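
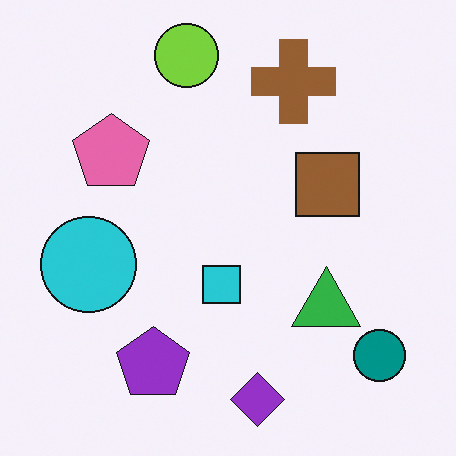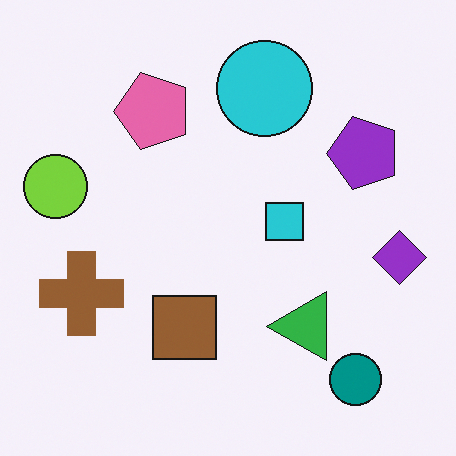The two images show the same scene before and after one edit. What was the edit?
The image was transposed (reflected across the top-left ↔ bottom-right diagonal).

Shapes have swapped their row and column positions — what was in the top-right is now in the bottom-left — a diagonal reflection.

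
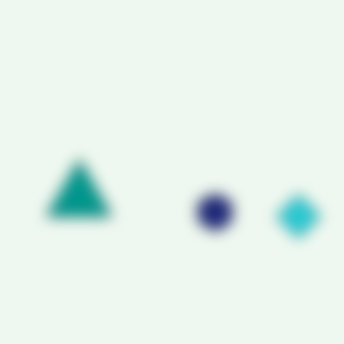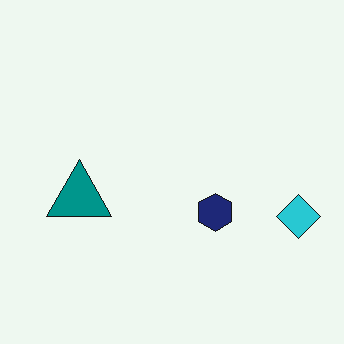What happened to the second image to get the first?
The transformation is: heavily blurred.

Shape edges and outlines are uniformly softened across the whole image.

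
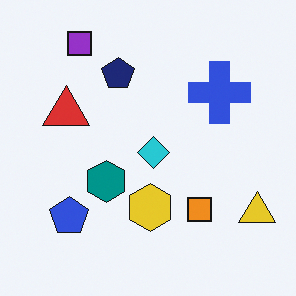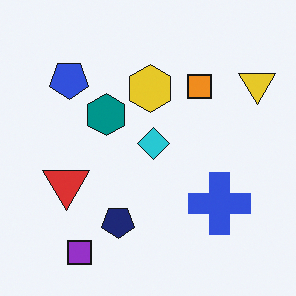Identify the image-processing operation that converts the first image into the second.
The second image is the first flipped vertically (top ↔ bottom).

The purple square is in the top-left of the first image and the bottom-left of the second — shapes on opposite sides of the horizontal midline have swapped in a mirror flip.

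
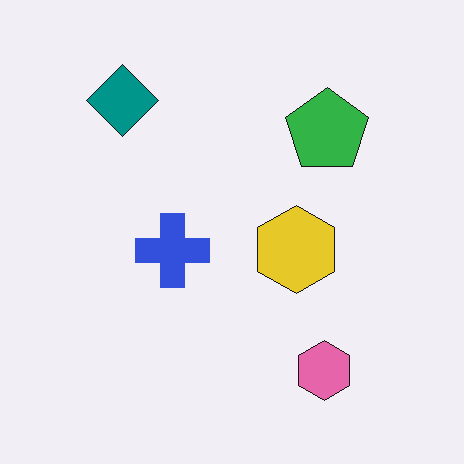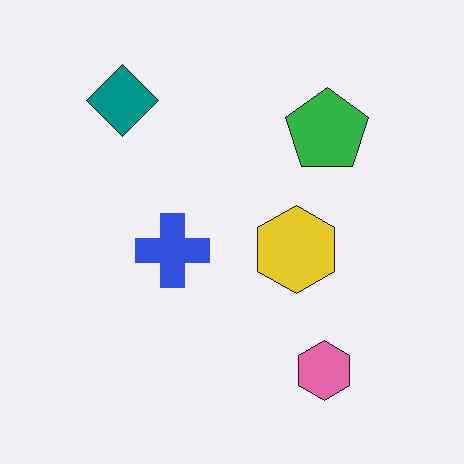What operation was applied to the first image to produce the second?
Given moderate JPEG compression.

Blocky 8×8 compression artifacts appear around shape edges and the flat background shows ringing — characteristic JPEG degradation.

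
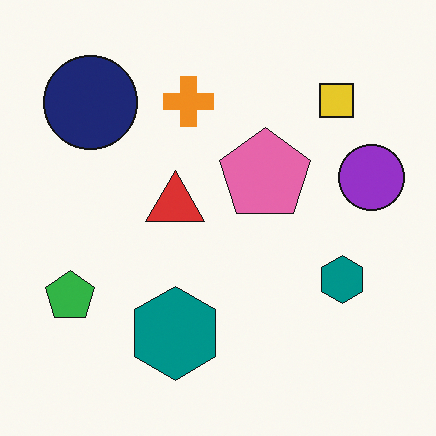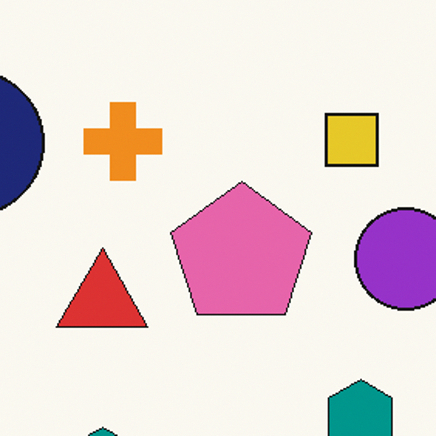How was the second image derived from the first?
This is the original image cropped slightly and scaled back up.

The visible shapes are larger and the field of view is narrower; shapes near the original edges may be partly or wholly outside the frame — a crop-and-rescale.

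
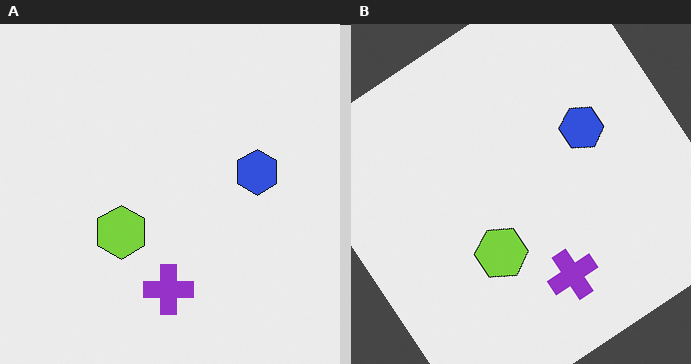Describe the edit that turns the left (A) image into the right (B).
The right (B) image is the left (A) rotated counter-clockwise by a large amount — several tens of degrees.

Every shape is tilted by the same angle and the image corners show triangular fill wedges — a whole-image rotation by a non-right angle.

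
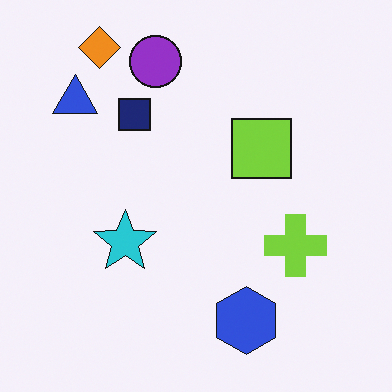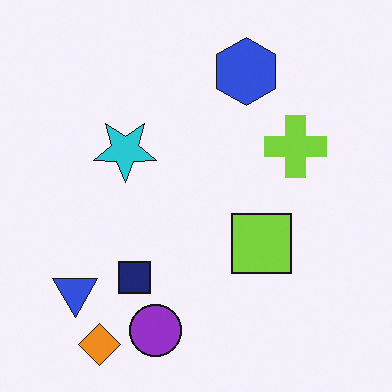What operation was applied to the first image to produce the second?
This is the original image flipped vertically (top ↔ bottom).

The orange diamond is in the top-left of the first image and the bottom-left of the second — shapes on opposite sides of the horizontal midline have swapped in a mirror flip.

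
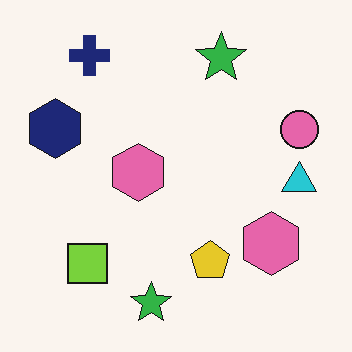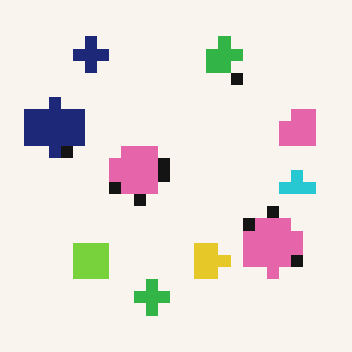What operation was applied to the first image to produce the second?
Heavily pixelated into large blocks.

Shapes are reduced to large square blocks; fine edges and outlines are lost — a downscale-then-upscale (mosaic) effect.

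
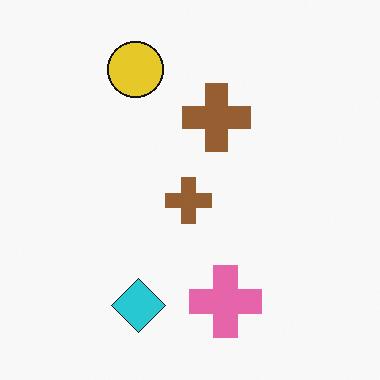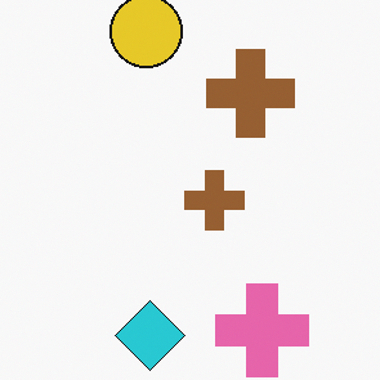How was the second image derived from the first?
The image was cropped to a modestly smaller region and rescaled.

The visible shapes are larger and the field of view is narrower; shapes near the original edges may be partly or wholly outside the frame — a crop-and-rescale.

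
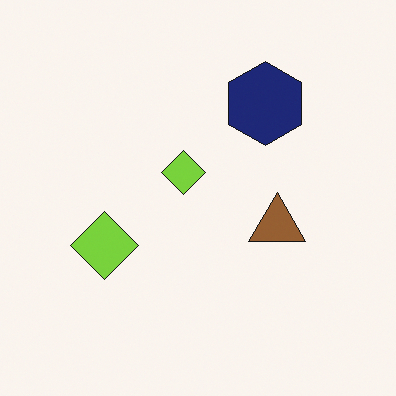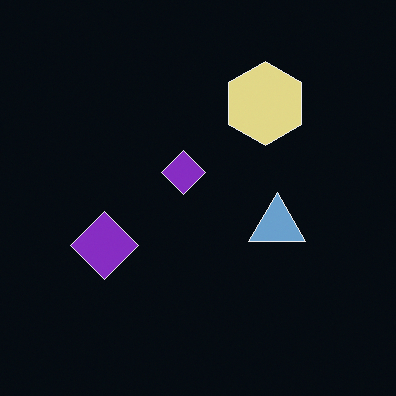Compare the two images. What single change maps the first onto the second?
This is the original image color-inverted (negative).

The light background has become dark and every shape's color is its complement — a photographic negative.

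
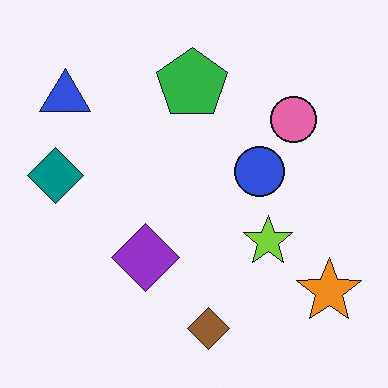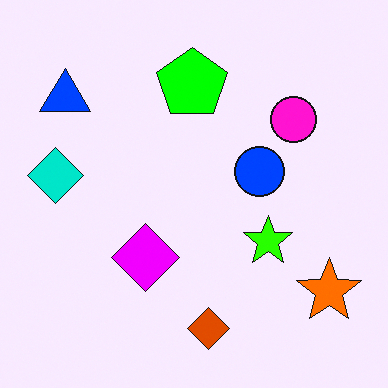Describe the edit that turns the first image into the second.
This is the original image heavily oversaturated.

All colors are more vivid — a global saturation change.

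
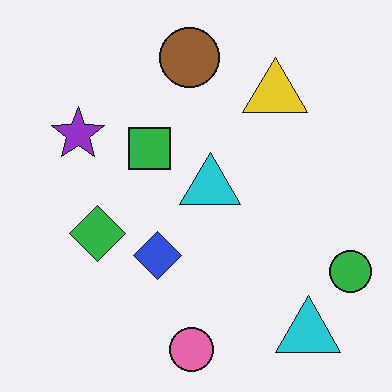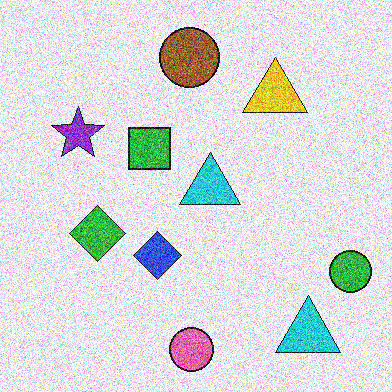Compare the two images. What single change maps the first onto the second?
It was degraded with a thick layer of grain.

Random speckle covers the whole image, including the flat background.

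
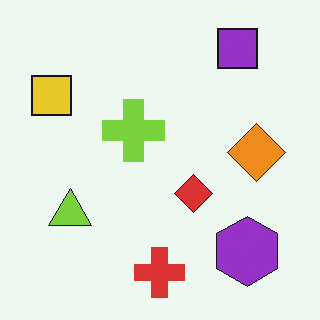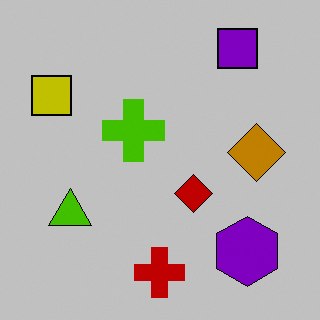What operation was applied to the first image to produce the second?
This is the original image aggressively posterized.

Each flat color has snapped to a coarser quantized level — most visibly, the near-white background has dropped to a flat grey.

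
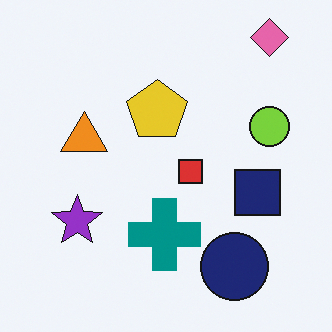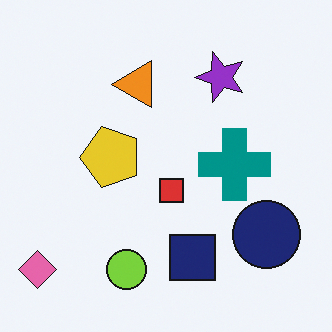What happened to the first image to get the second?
The transformation is: transposed (reflected across the top-left ↔ bottom-right diagonal).

Shapes have swapped their row and column positions — what was in the top-right is now in the bottom-left — a diagonal reflection.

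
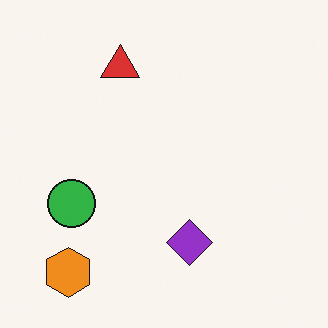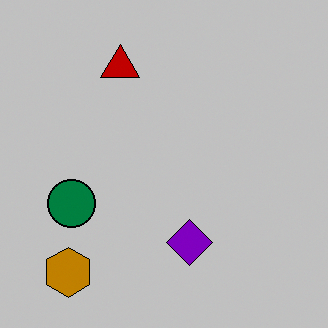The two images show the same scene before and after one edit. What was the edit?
Aggressively posterized.

Each flat color has snapped to a coarser quantized level — most visibly, the near-white background has dropped to a flat grey.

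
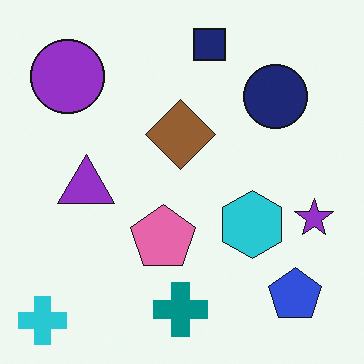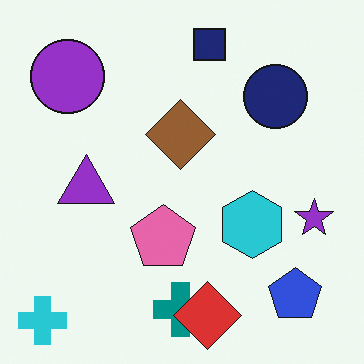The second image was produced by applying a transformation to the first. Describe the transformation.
The transformation is: overlaid with an additional red diamond.

A red diamond appears in the second image that is absent from the first.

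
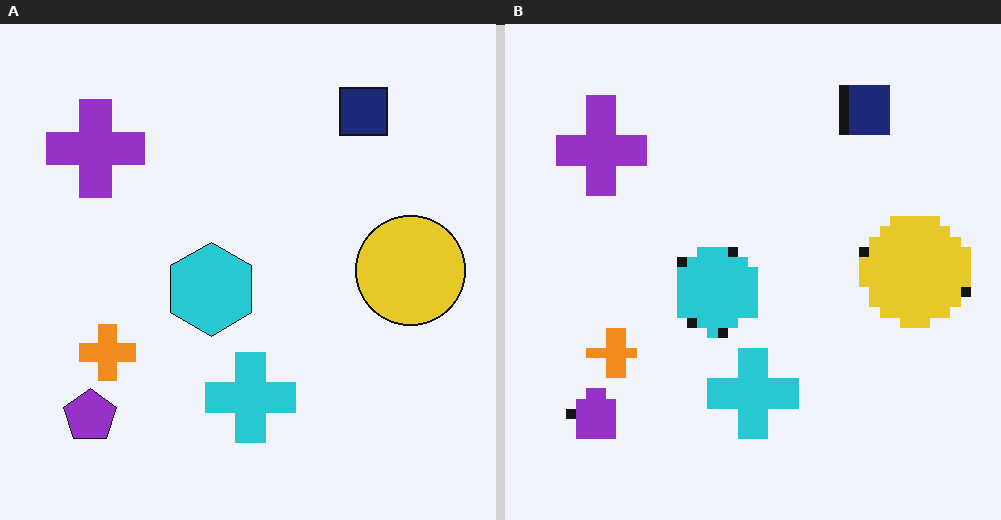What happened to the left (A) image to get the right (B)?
The image was coarsely pixelated.

Shapes are reduced to large square blocks; fine edges and outlines are lost — a downscale-then-upscale (mosaic) effect.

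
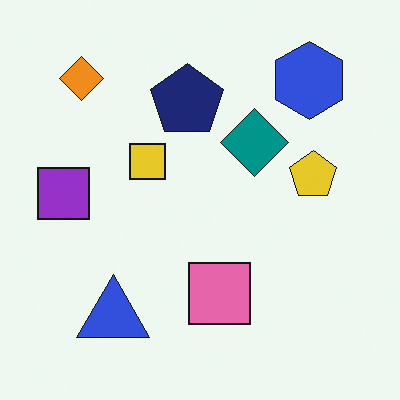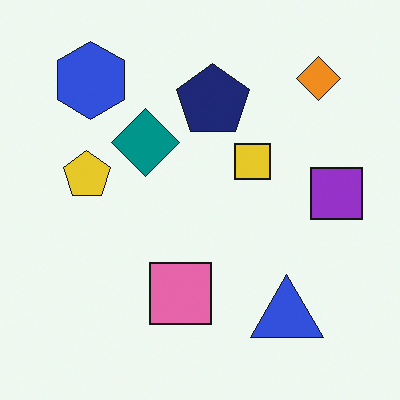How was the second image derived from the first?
The transformation is: flipped horizontally (left ↔ right).

The purple square is in the left of the first image and the right of the second — shapes on opposite sides of the vertical midline have swapped in a mirror flip.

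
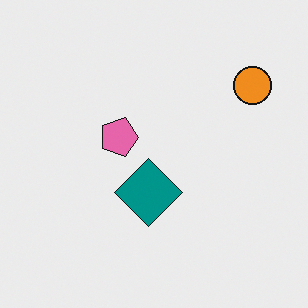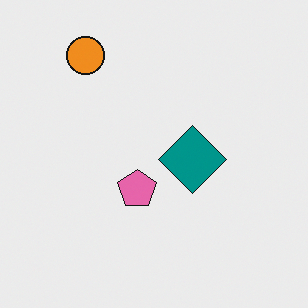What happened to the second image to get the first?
It was rotated 90° clockwise.

The orange circle sits in the top-left of the second image and the top-right of the first — consistent with a whole-image 90° clockwise rotation.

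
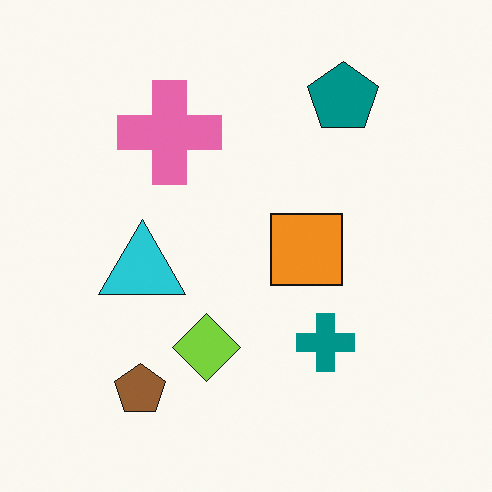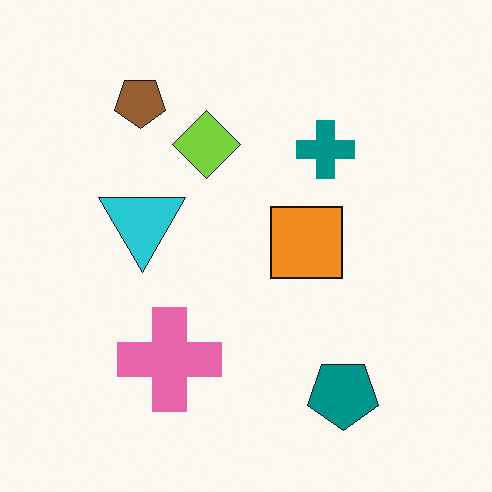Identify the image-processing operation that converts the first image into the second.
It was flipped vertically (top ↔ bottom).

The teal pentagon is in the top-right of the first image and the bottom-right of the second — shapes on opposite sides of the horizontal midline have swapped in a mirror flip.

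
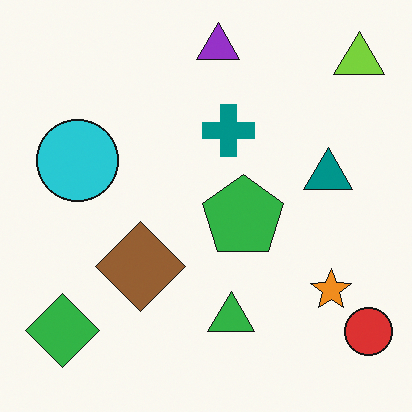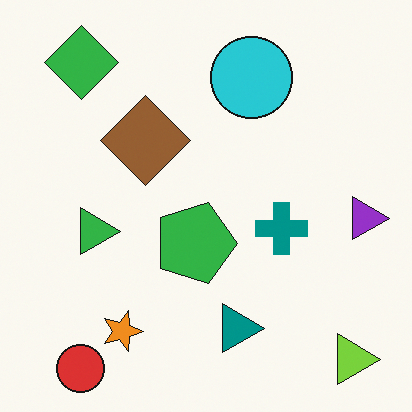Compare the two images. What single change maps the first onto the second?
The second image is the first rotated 90° clockwise.

The lime triangle sits in the top-right of the first image and the bottom-right of the second — consistent with a whole-image 90° clockwise rotation.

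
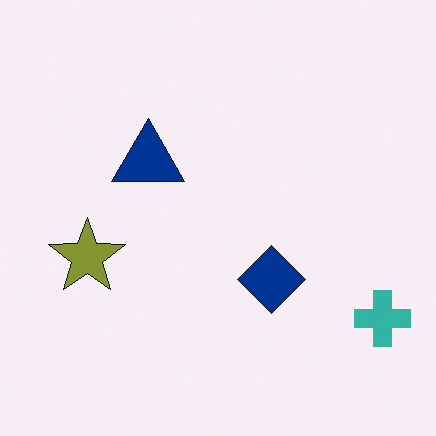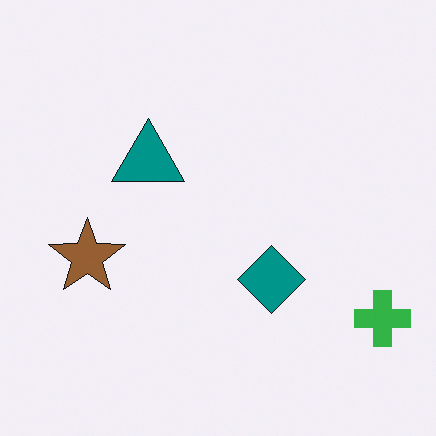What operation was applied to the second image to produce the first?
The transformation is: hue-shifted slightly.

Every shape's color has rotated by the same amount around the hue wheel — a uniform hue shift.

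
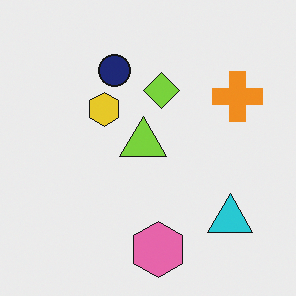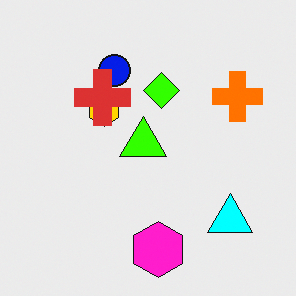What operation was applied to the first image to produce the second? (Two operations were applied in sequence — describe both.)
The image was heavily oversaturated, then overlaid with an additional red cross.

All colors are more vivid — a global saturation change. A red cross appears in the second image that is absent from the first.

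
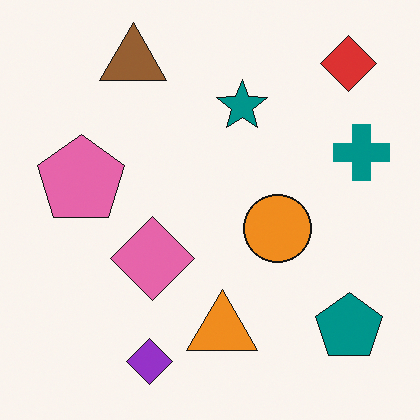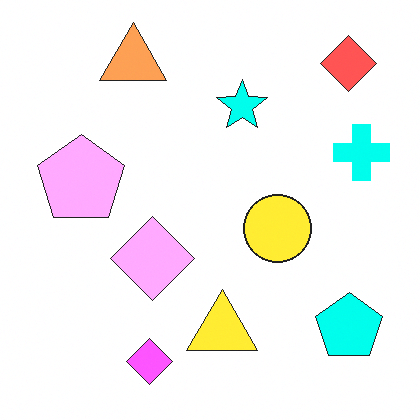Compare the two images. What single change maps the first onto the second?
The image was substantially brightened.

Every pixel — background and shapes alike — is uniformly brightened.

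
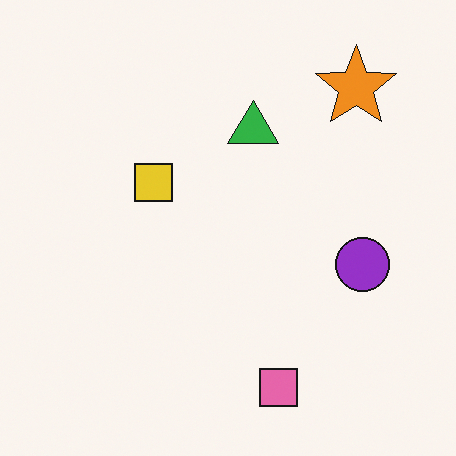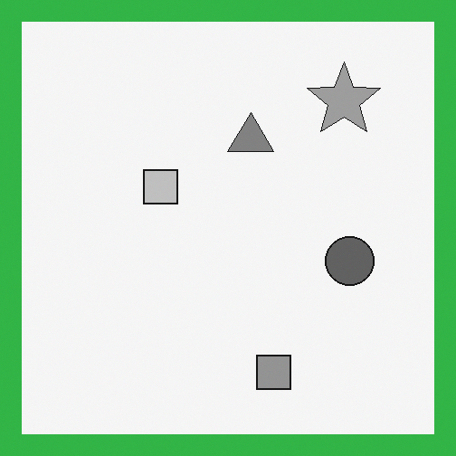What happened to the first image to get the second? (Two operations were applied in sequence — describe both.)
This is the original image converted to grayscale, then framed with a green border.

All color is removed — every shape is now a shade of grey. A solid green frame runs around the edge of the second image, with the content slightly shrunk inside it.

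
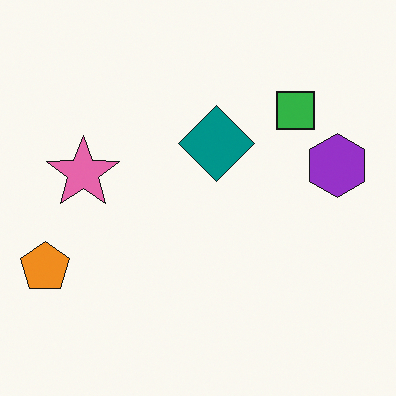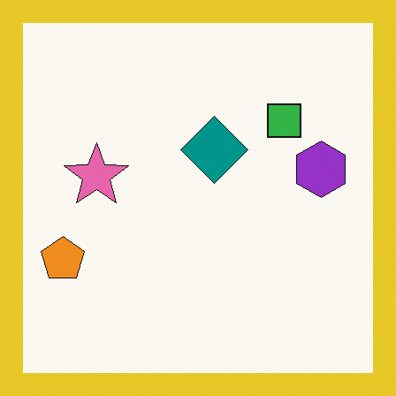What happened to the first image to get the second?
Framed with a yellow border.

A solid yellow frame runs around the edge of the second image, with the content slightly shrunk inside it.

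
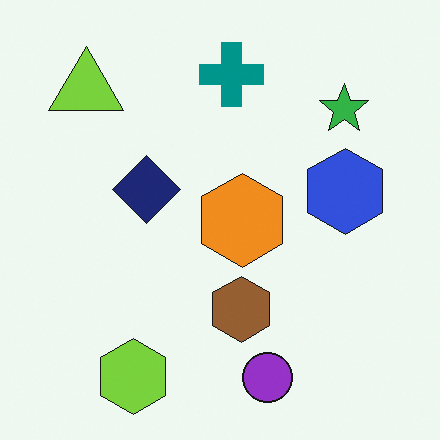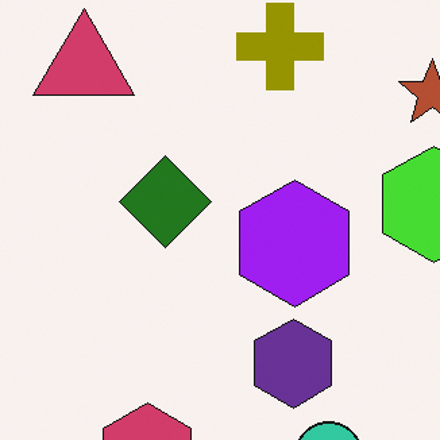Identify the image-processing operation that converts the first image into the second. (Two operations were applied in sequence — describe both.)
The transformation is: hue-shifted through roughly half the color wheel, then cropped to a modestly smaller region and rescaled.

Every shape's color has rotated by the same amount around the hue wheel — a uniform hue shift. The visible shapes are larger and the field of view is narrower; shapes near the original edges may be partly or wholly outside the frame — a crop-and-rescale.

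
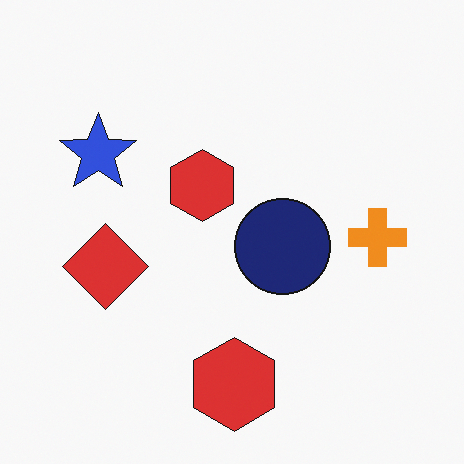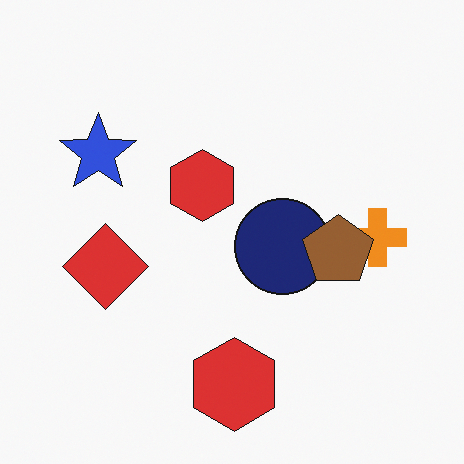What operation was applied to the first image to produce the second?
The image was overlaid with an additional brown pentagon.

A brown pentagon appears in the second image that is absent from the first.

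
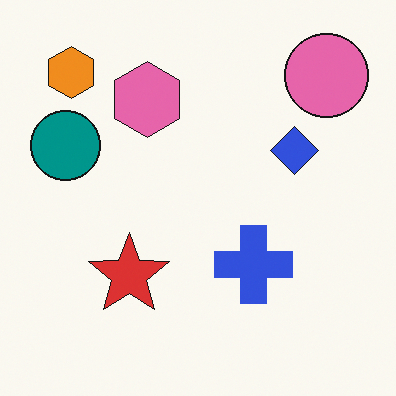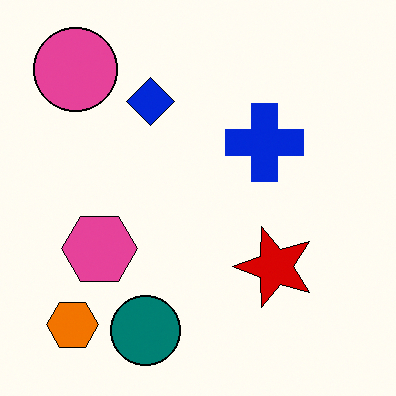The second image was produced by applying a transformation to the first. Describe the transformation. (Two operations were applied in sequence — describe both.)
The image was given slightly increased contrast, then rotated 90° counter-clockwise.

Tones are pushed away from mid-grey across the whole image — a global contrast change. The orange hexagon sits in the top-left of the first image and the bottom-left of the second — consistent with a whole-image 90° counter-clockwise rotation.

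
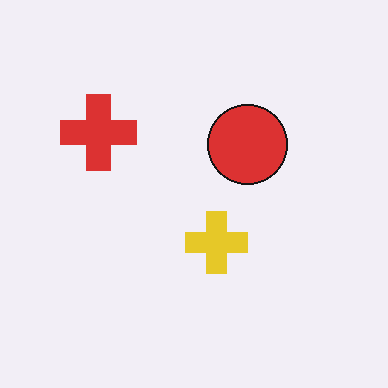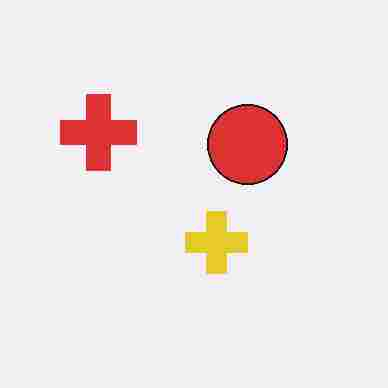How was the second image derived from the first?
The second image is the first heavily JPEG-compressed with obvious blocking artifacts.

Blocky 8×8 compression artifacts appear around shape edges and the flat background shows ringing — characteristic JPEG degradation.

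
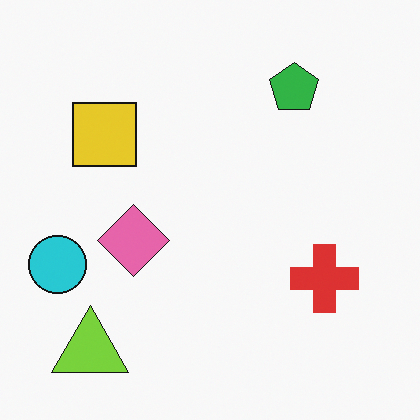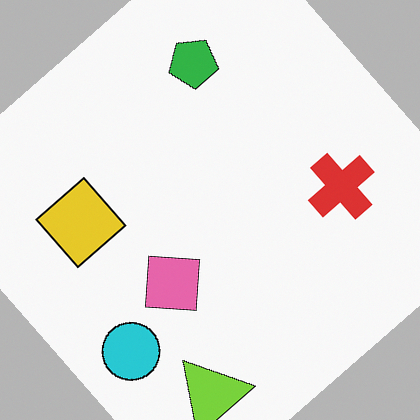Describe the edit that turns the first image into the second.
The second image is the first rotated counter-clockwise by a large amount — several tens of degrees.

Every shape is tilted by the same angle and the image corners show triangular fill wedges — a whole-image rotation by a non-right angle.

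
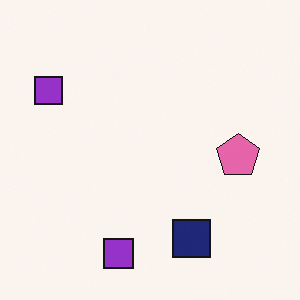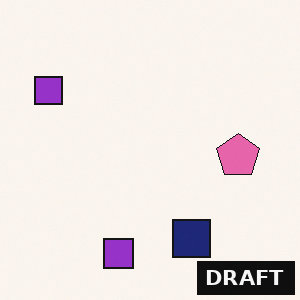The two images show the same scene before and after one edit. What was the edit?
The image was watermarked with the text "DRAFT" in the lower-right corner.

A dark label reading "DRAFT" appears in the lower-right corner.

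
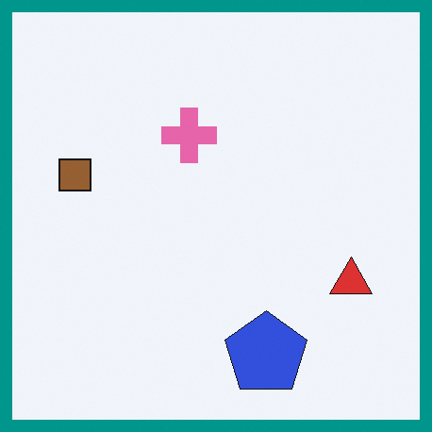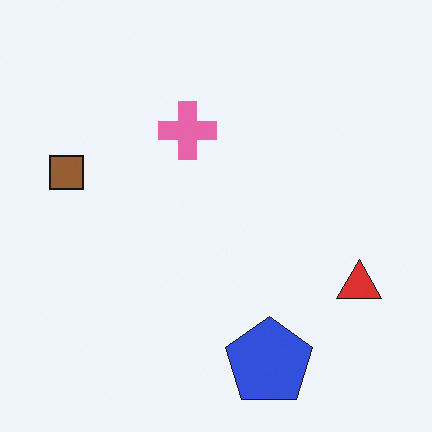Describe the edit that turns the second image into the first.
It was framed with a teal border.

A solid teal frame runs around the edge of the first image, with the content slightly shrunk inside it.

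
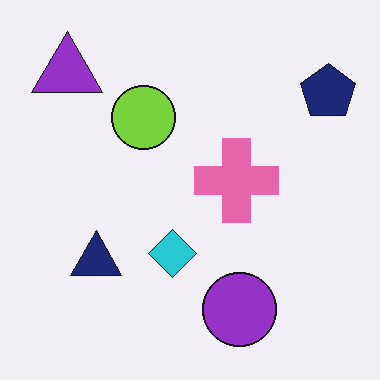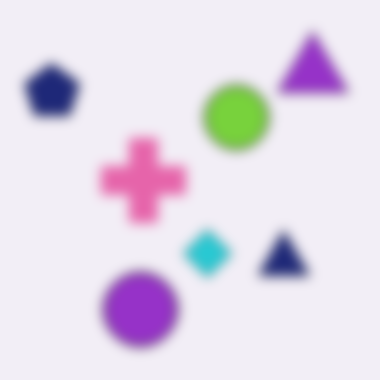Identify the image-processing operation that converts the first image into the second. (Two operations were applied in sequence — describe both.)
The transformation is: flipped horizontally (left ↔ right), then strongly gaussian-blurred.

The navy pentagon is in the top-right of the first image and the top-left of the second — shapes on opposite sides of the vertical midline have swapped in a mirror flip. Shape edges and outlines are uniformly softened across the whole image.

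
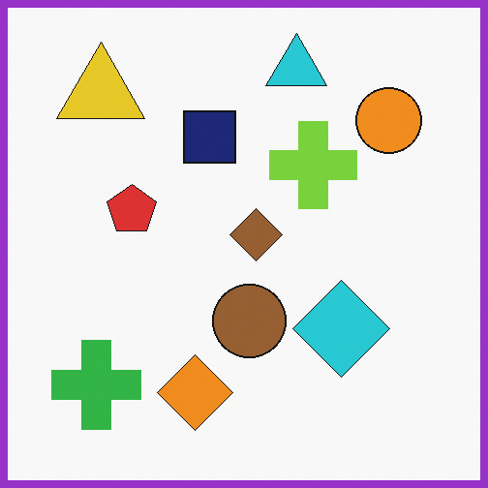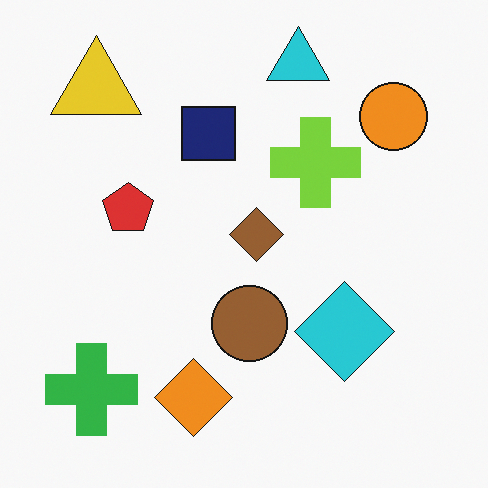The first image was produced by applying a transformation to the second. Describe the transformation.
The transformation is: framed with a purple border.

A solid purple frame runs around the edge of the first image, with the content slightly shrunk inside it.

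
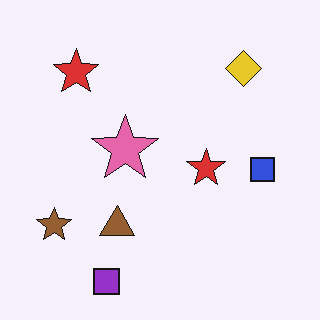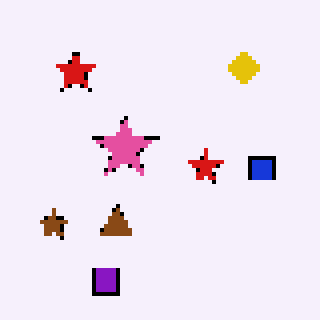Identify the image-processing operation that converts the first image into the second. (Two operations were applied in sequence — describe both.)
Given slightly increased contrast, then lightly pixelated (a mild mosaic effect).

Tones are pushed away from mid-grey across the whole image — a global contrast change. Shapes are reduced to large square blocks; fine edges and outlines are lost — a downscale-then-upscale (mosaic) effect.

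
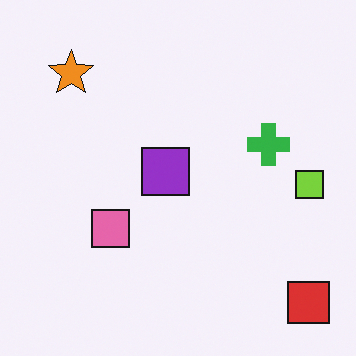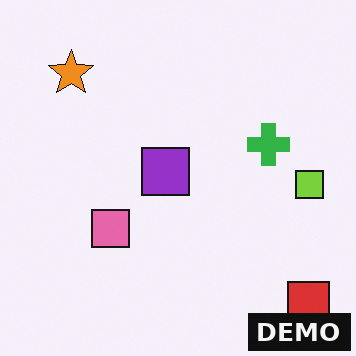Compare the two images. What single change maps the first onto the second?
It was watermarked with the text "DEMO" in the lower-right corner.

A dark label reading "DEMO" appears in the lower-right corner.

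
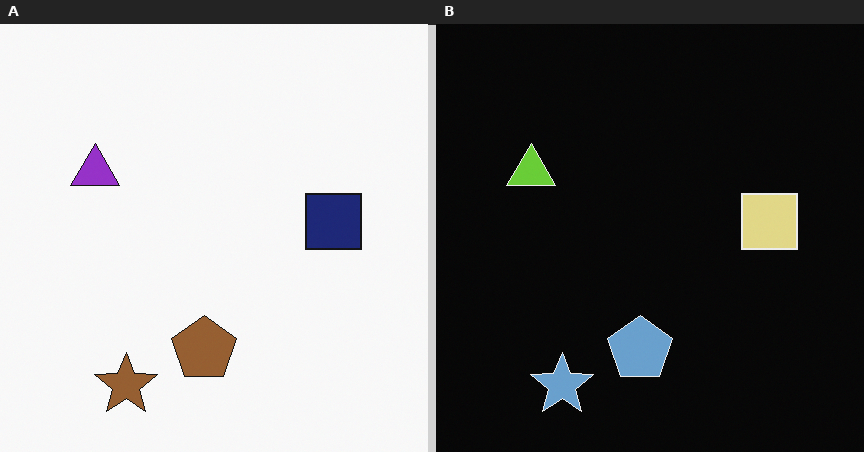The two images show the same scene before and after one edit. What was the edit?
It was color-inverted (negative).

The light background has become dark and every shape's color is its complement — a photographic negative.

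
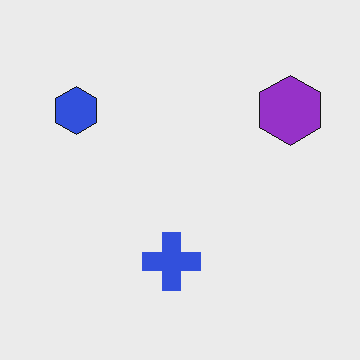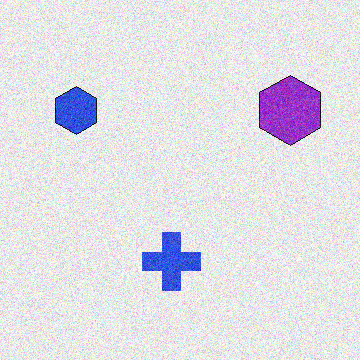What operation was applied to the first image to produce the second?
It was degraded with moderate additive noise.

Random speckle covers the whole image, including the flat background.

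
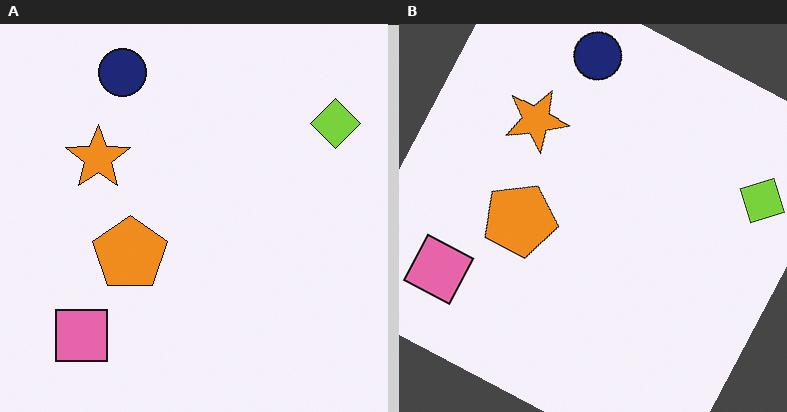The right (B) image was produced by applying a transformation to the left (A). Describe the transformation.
The transformation is: rotated clockwise by a clearly visible amount.

Every shape is tilted by the same angle and the image corners show triangular fill wedges — a whole-image rotation by a non-right angle.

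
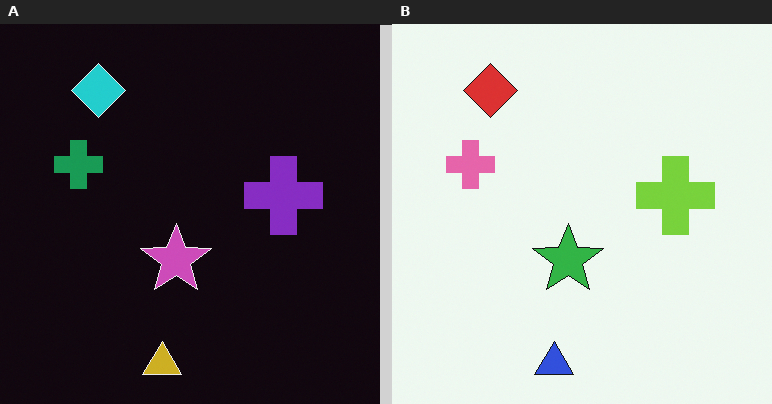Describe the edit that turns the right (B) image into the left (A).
Color-inverted (negative).

The light background has become dark and every shape's color is its complement — a photographic negative.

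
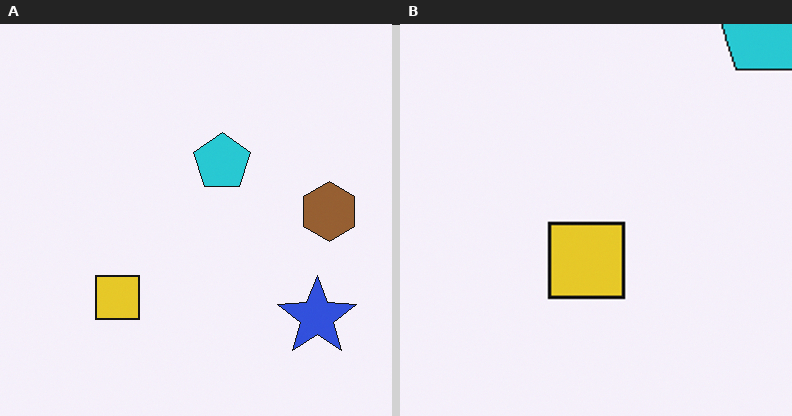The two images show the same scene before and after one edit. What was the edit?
This is the original image cropped tightly and scaled back up.

The visible shapes are larger and the field of view is narrower; shapes near the original edges may be partly or wholly outside the frame — a crop-and-rescale.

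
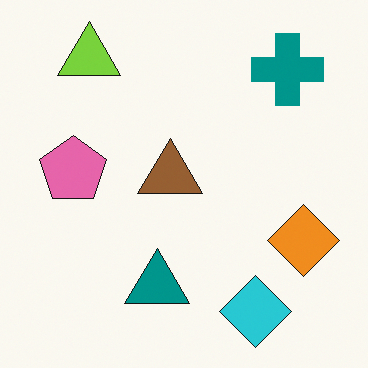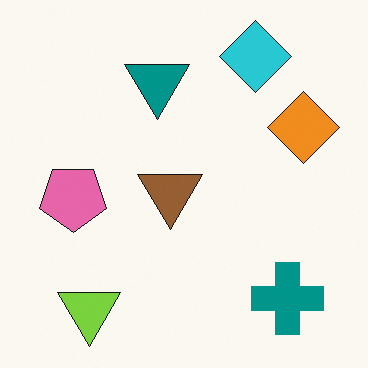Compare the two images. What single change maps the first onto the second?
It was flipped vertically (top ↔ bottom).

The cyan diamond is in the bottom-right of the first image and the top-right of the second — shapes on opposite sides of the horizontal midline have swapped in a mirror flip.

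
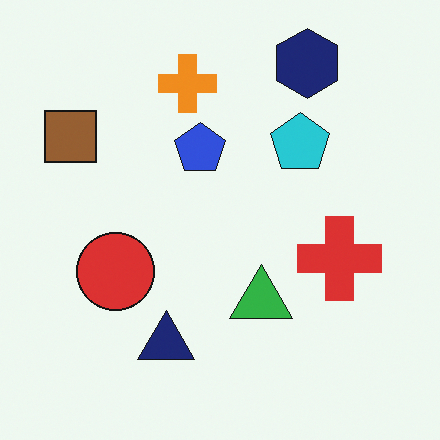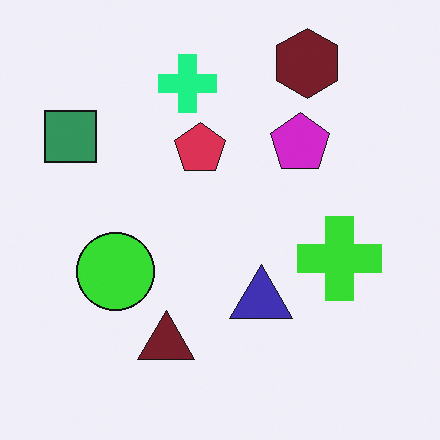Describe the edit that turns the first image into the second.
It was hue-shifted noticeably.

Every shape's color has rotated by the same amount around the hue wheel — a uniform hue shift.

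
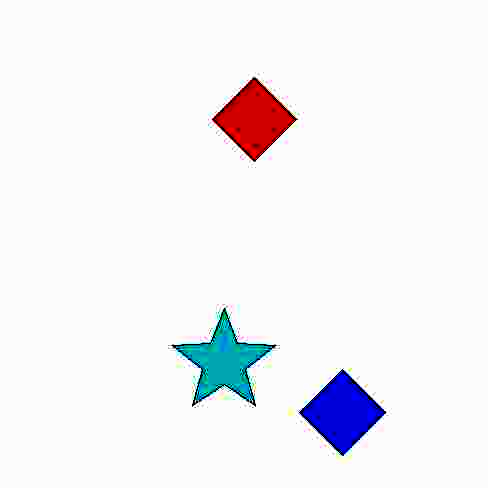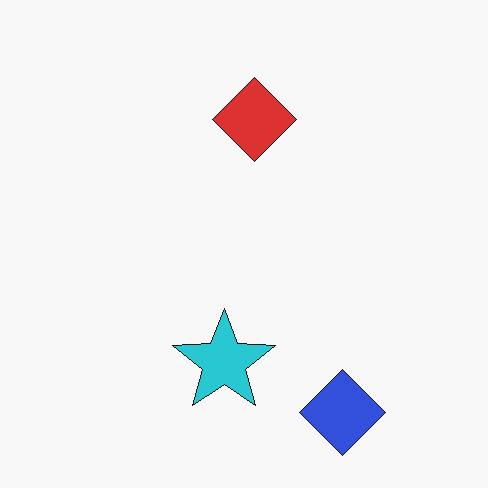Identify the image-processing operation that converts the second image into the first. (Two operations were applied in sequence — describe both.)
The transformation is: heavily JPEG-compressed with obvious blocking artifacts, then given much higher contrast.

Blocky 8×8 compression artifacts appear around shape edges and the flat background shows ringing — characteristic JPEG degradation. Tones are pushed away from mid-grey across the whole image — a global contrast change.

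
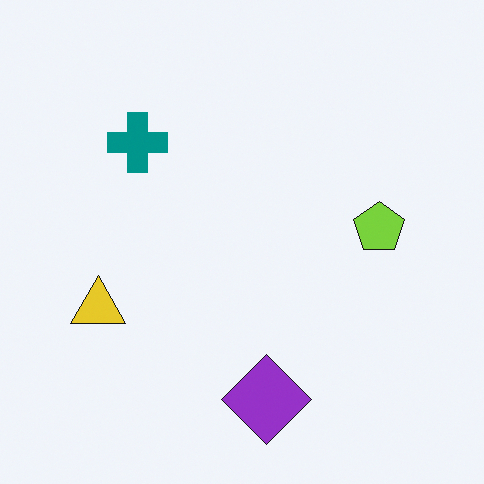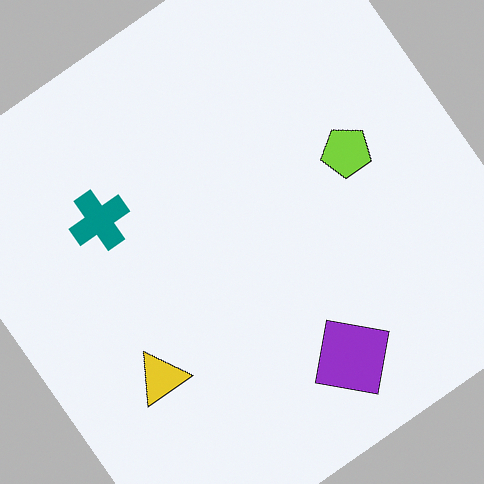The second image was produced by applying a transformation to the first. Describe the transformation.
The image was rotated counter-clockwise by a large amount — several tens of degrees.

Every shape is tilted by the same angle and the image corners show triangular fill wedges — a whole-image rotation by a non-right angle.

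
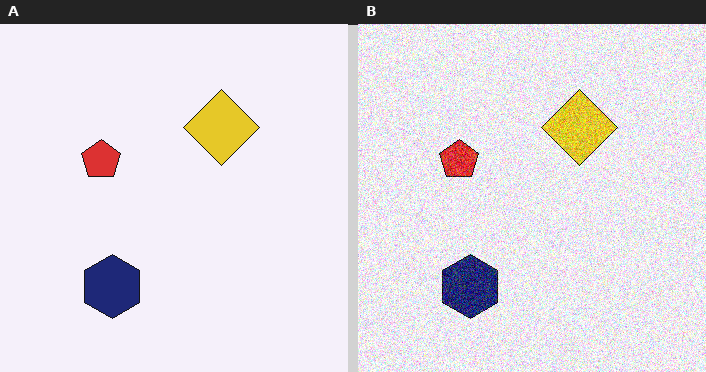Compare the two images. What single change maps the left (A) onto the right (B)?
It was degraded with a thick layer of grain.

Random speckle covers the whole image, including the flat background.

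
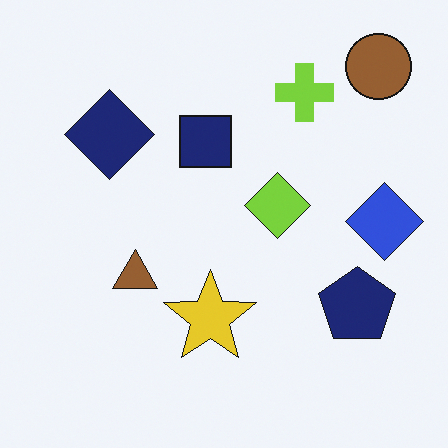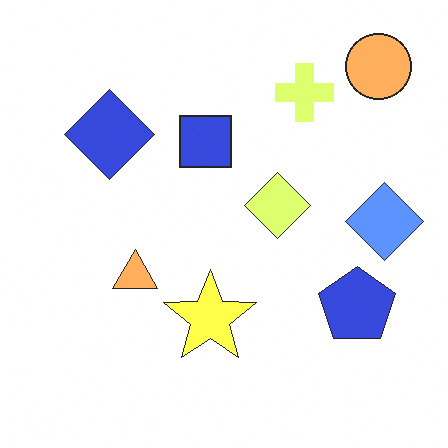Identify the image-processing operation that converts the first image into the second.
It was substantially brightened.

Every pixel — background and shapes alike — is uniformly brightened.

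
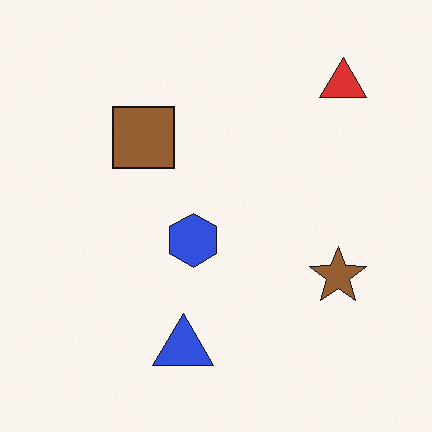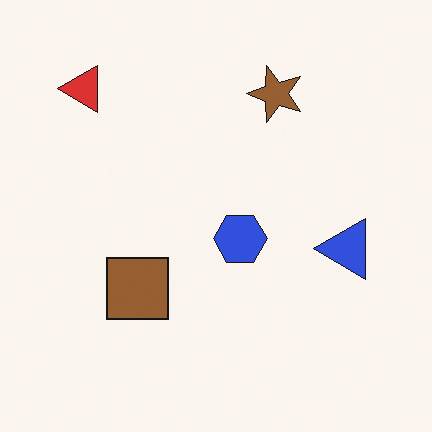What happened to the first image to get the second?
This is the original image rotated 90° counter-clockwise.

The red triangle sits in the top-right of the first image and the top-left of the second — consistent with a whole-image 90° counter-clockwise rotation.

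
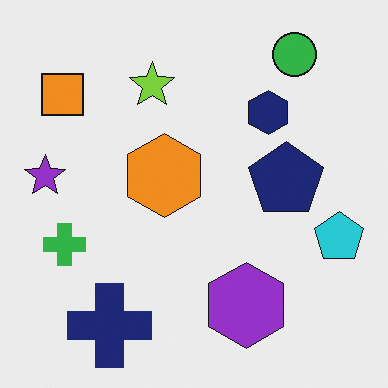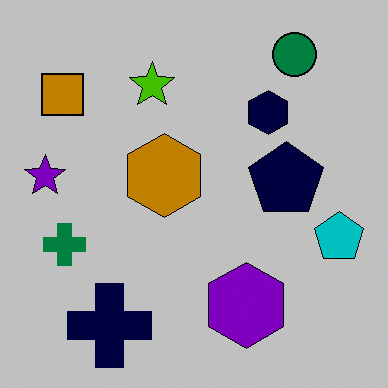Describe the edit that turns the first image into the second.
It was aggressively posterized.

Each flat color has snapped to a coarser quantized level — most visibly, the near-white background has dropped to a flat grey.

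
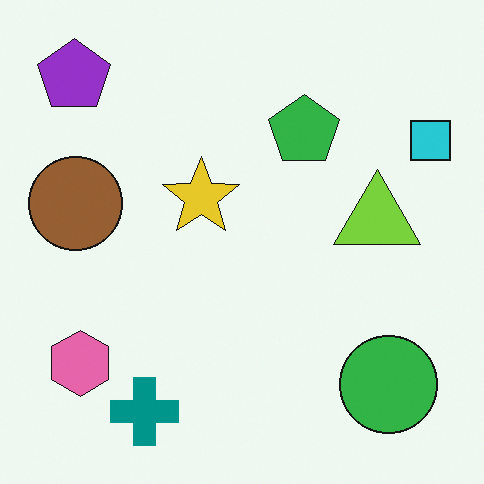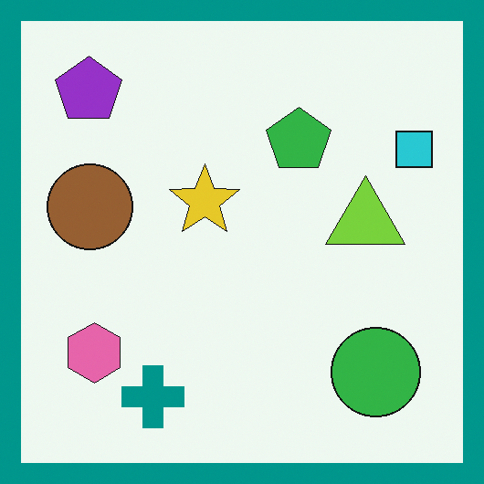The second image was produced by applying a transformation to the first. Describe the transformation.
The transformation is: framed with a teal border.

A solid teal frame runs around the edge of the second image, with the content slightly shrunk inside it.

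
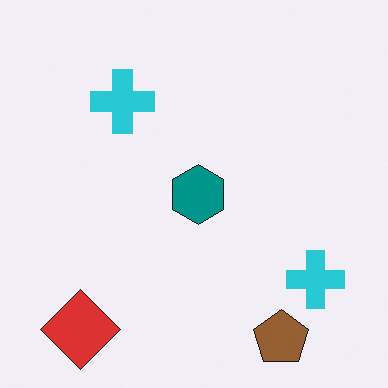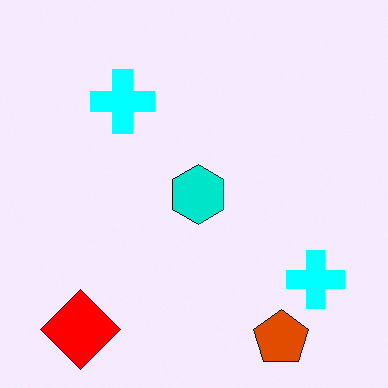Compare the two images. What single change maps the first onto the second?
The image was made much more vivid (saturation change).

All colors are more vivid — a global saturation change.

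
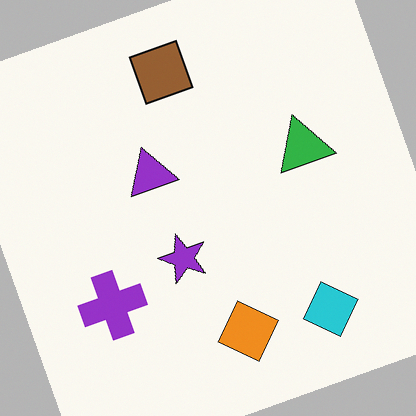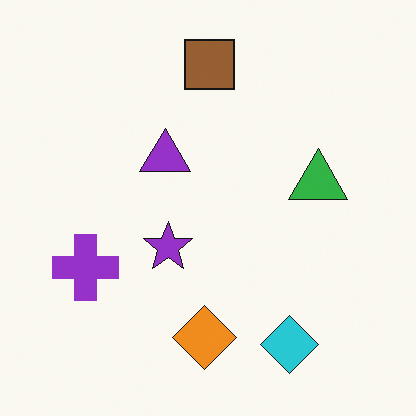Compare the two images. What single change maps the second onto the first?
This is the original image rotated counter-clockwise by a clearly visible amount.

Every shape is tilted by the same angle and the image corners show triangular fill wedges — a whole-image rotation by a non-right angle.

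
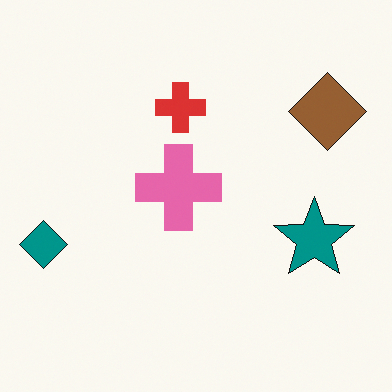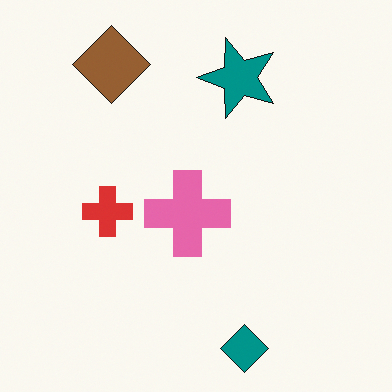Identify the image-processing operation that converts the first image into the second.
The transformation is: rotated 90° counter-clockwise.

The teal diamond sits in the left of the first image and the bottom of the second — consistent with a whole-image 90° counter-clockwise rotation.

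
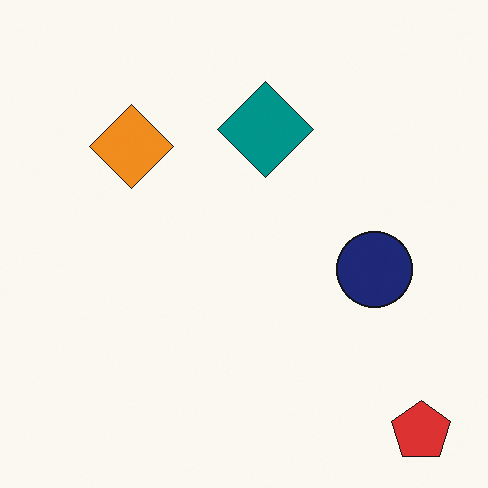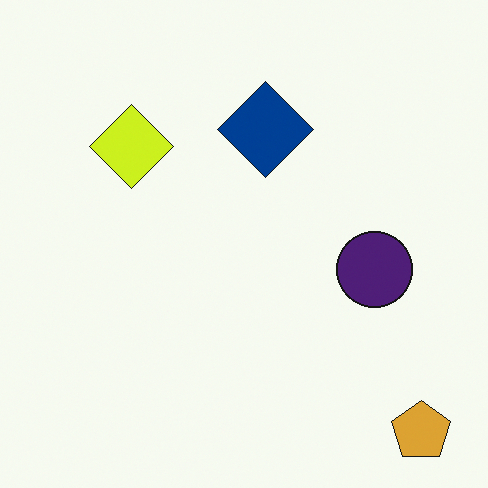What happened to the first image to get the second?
The image was hue-shifted slightly.

Every shape's color has rotated by the same amount around the hue wheel — a uniform hue shift.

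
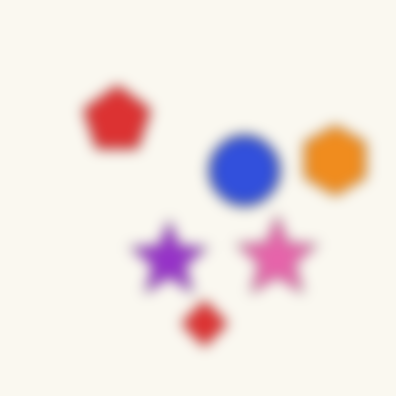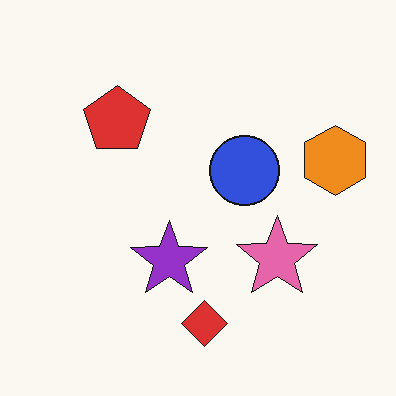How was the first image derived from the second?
The transformation is: heavily blurred.

Shape edges and outlines are uniformly softened across the whole image.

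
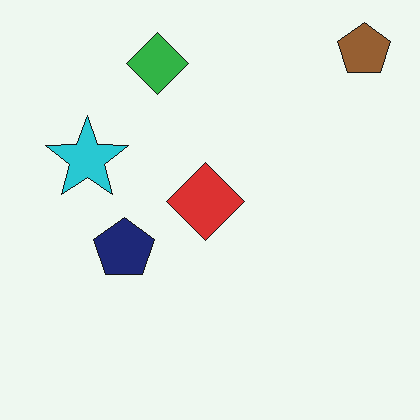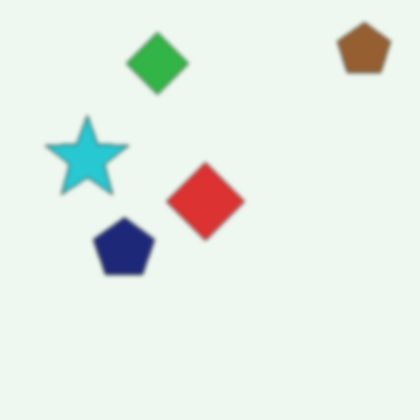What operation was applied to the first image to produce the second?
The image was given a subtle gaussian blur.

Shape edges and outlines are uniformly softened across the whole image.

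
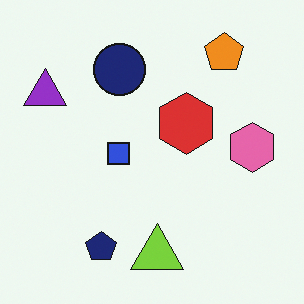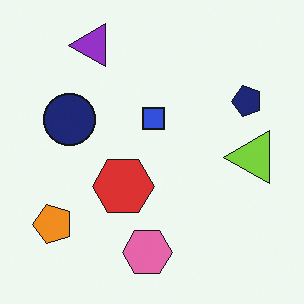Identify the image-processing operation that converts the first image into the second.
This is the original image transposed (reflected across the top-left ↔ bottom-right diagonal).

Shapes have swapped their row and column positions — what was in the top-right is now in the bottom-left — a diagonal reflection.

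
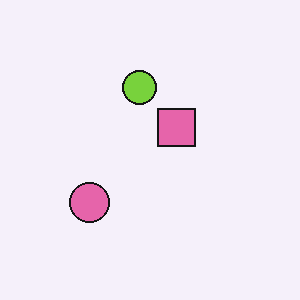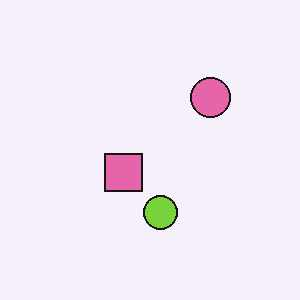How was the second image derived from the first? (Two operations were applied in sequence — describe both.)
The second image is the first rotated 180°, then given moderate JPEG compression.

The pink circle sits in the bottom-left of the first image and the top-right of the second — consistent with a whole-image 180° rotation. Blocky 8×8 compression artifacts appear around shape edges and the flat background shows ringing — characteristic JPEG degradation.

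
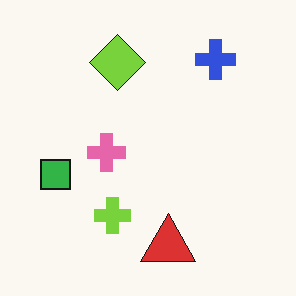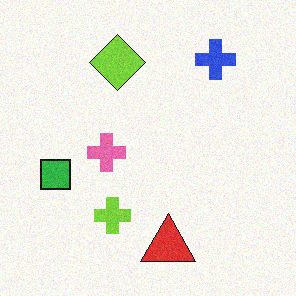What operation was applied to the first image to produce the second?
The transformation is: degraded with subtle gaussian noise.

Random speckle covers the whole image, including the flat background.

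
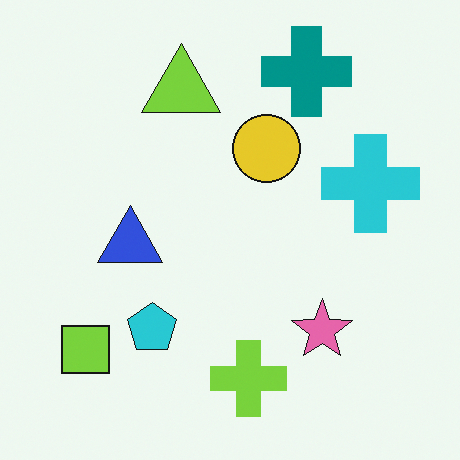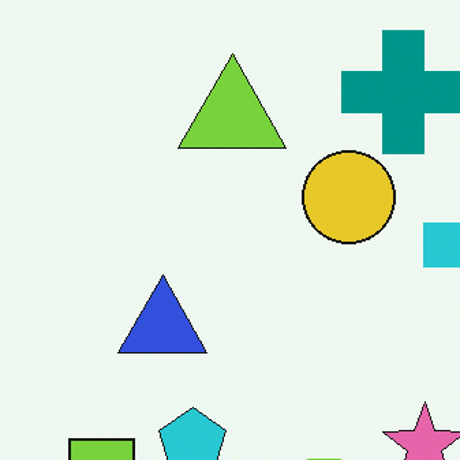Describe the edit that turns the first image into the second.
The second image is the first cropped to a modestly smaller region and rescaled.

The visible shapes are larger and the field of view is narrower; shapes near the original edges may be partly or wholly outside the frame — a crop-and-rescale.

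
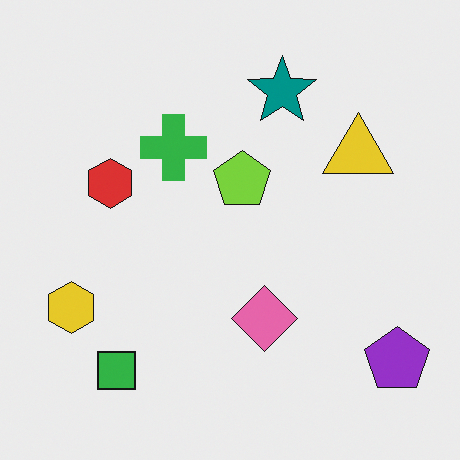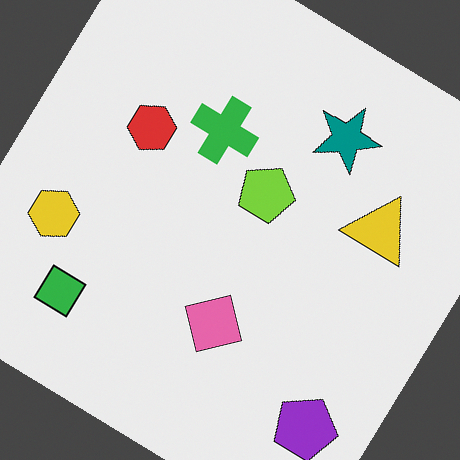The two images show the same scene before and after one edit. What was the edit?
The second image is the first rotated clockwise by a large amount — several tens of degrees.

Every shape is tilted by the same angle and the image corners show triangular fill wedges — a whole-image rotation by a non-right angle.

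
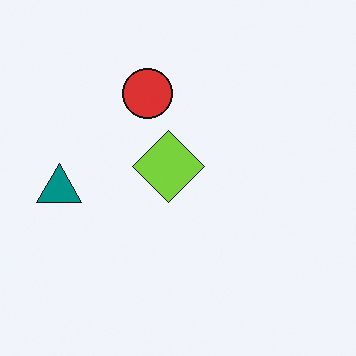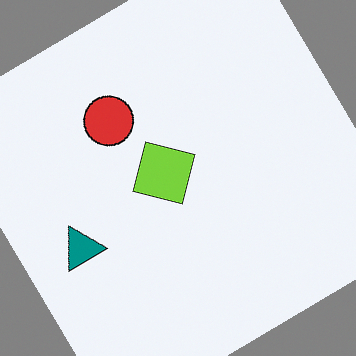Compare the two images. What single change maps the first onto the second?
It was rotated counter-clockwise by a large amount — several tens of degrees.

Every shape is tilted by the same angle and the image corners show triangular fill wedges — a whole-image rotation by a non-right angle.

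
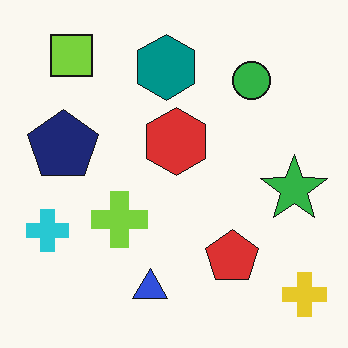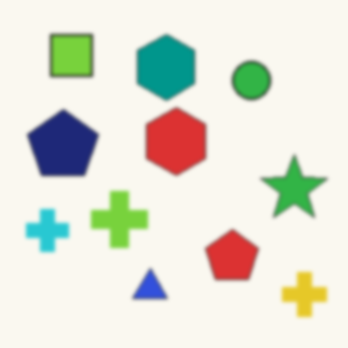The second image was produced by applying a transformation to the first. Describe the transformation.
This is the original image slightly softened.

Shape edges and outlines are uniformly softened across the whole image.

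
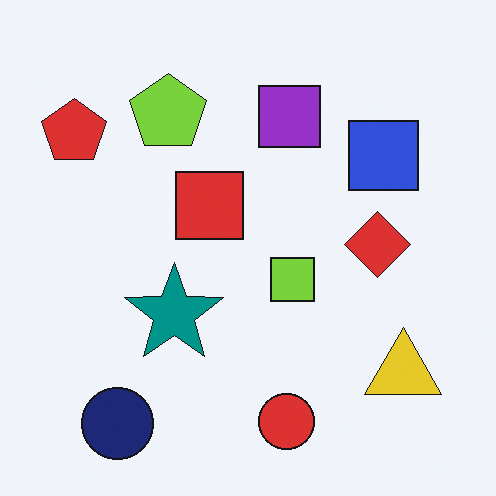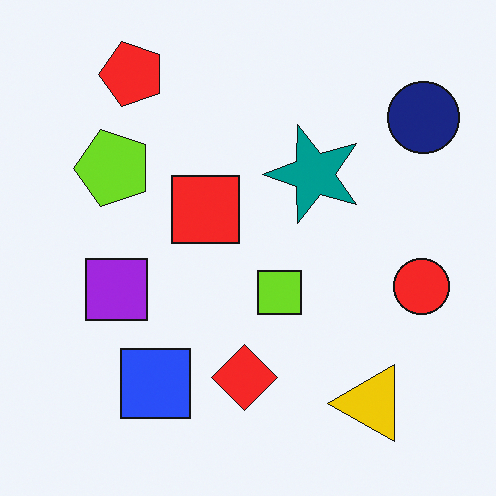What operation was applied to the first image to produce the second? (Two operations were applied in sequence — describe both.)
This is the original image transposed (reflected across the top-left ↔ bottom-right diagonal), then slightly oversaturated.

Shapes have swapped their row and column positions — what was in the top-right is now in the bottom-left — a diagonal reflection. All colors are more vivid — a global saturation change.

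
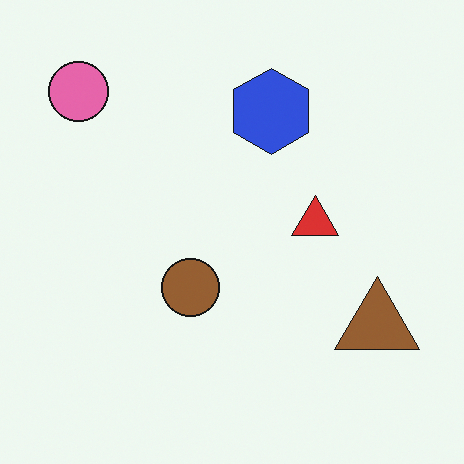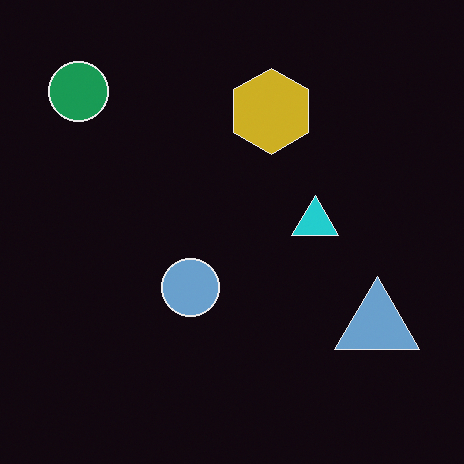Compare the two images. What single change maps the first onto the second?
It was color-inverted (negative).

The light background has become dark and every shape's color is its complement — a photographic negative.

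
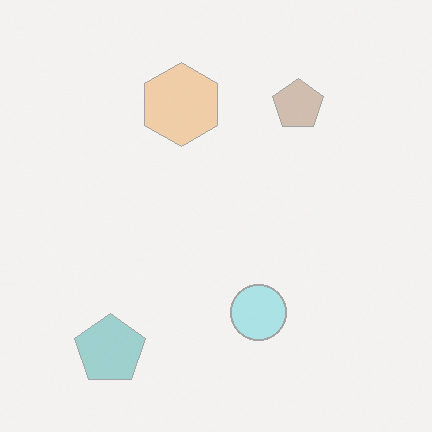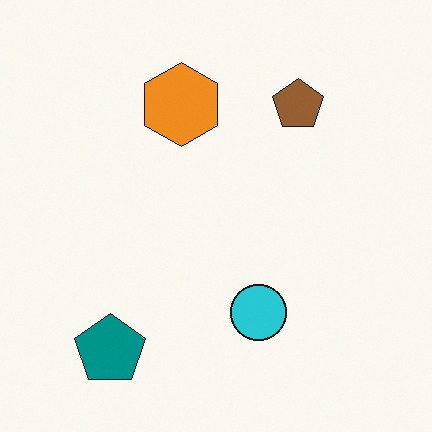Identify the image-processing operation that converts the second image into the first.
The transformation is: given much lower contrast.

Tones are pushed toward mid-grey across the whole image — a global contrast change.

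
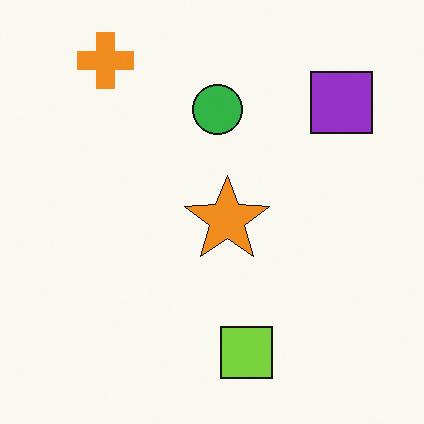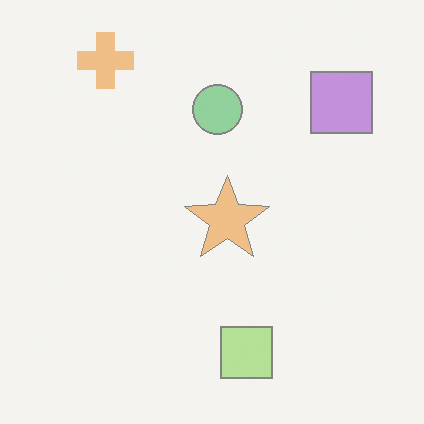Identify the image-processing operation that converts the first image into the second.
The second image is the first given much lower contrast.

Tones are pushed toward mid-grey across the whole image — a global contrast change.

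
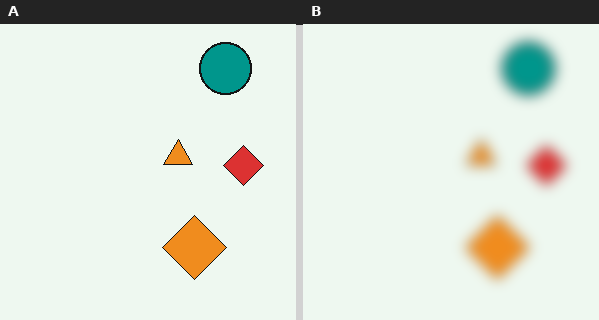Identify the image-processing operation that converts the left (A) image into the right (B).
The right (B) image is the left (A) strongly gaussian-blurred.

Shape edges and outlines are uniformly softened across the whole image.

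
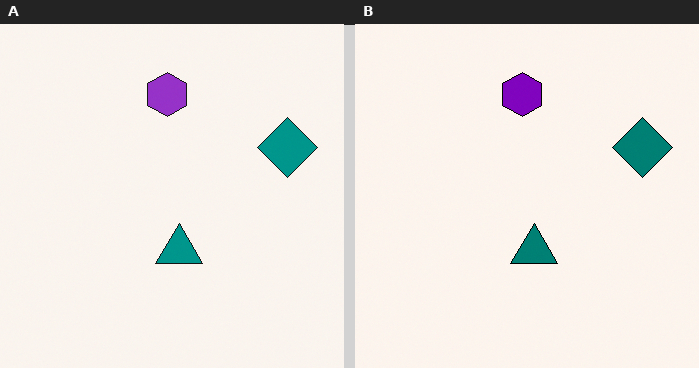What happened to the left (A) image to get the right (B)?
The right (B) image is the left (A) given slightly increased contrast.

Tones are pushed away from mid-grey across the whole image — a global contrast change.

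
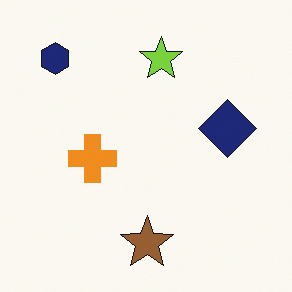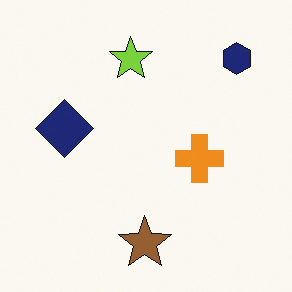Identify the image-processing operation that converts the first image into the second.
It was flipped horizontally (left ↔ right).

The navy hexagon is in the top-left of the first image and the top-right of the second — shapes on opposite sides of the vertical midline have swapped in a mirror flip.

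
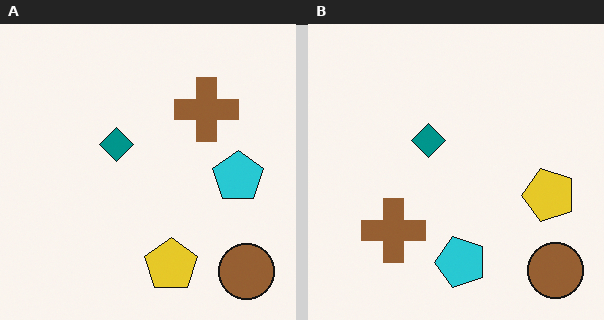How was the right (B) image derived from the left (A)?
Transposed (reflected across the top-left ↔ bottom-right diagonal).

Shapes have swapped their row and column positions — what was in the top-right is now in the bottom-left — a diagonal reflection.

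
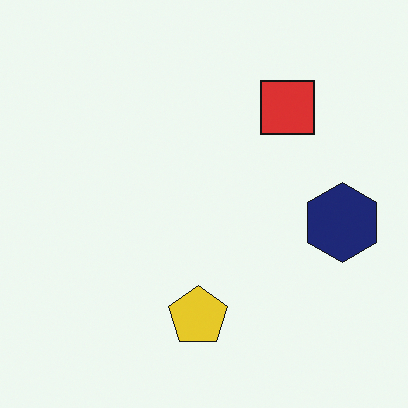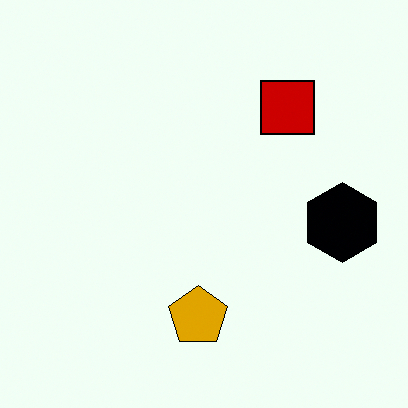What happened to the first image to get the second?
It was given much higher contrast.

Tones are pushed away from mid-grey across the whole image — a global contrast change.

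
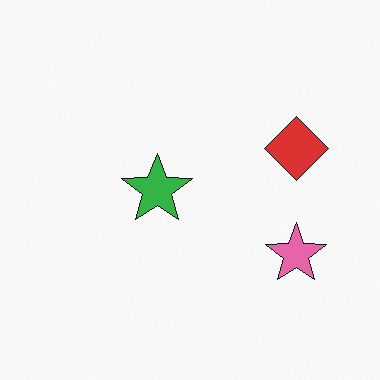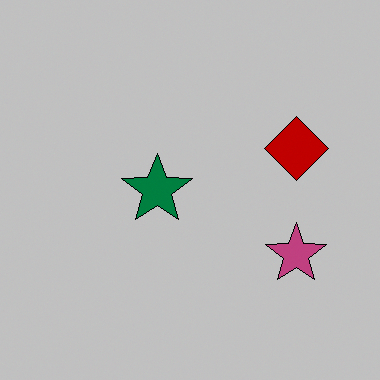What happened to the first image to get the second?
Heavily posterized to just a handful of flat colors.

Each flat color has snapped to a coarser quantized level — most visibly, the near-white background has dropped to a flat grey.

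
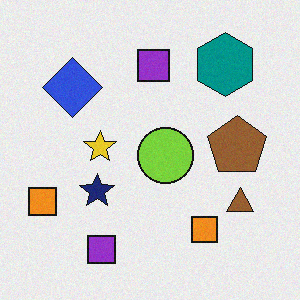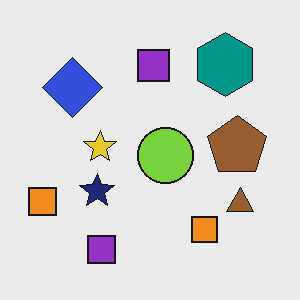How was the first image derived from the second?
It was degraded with subtle gaussian noise.

Random speckle covers the whole image, including the flat background.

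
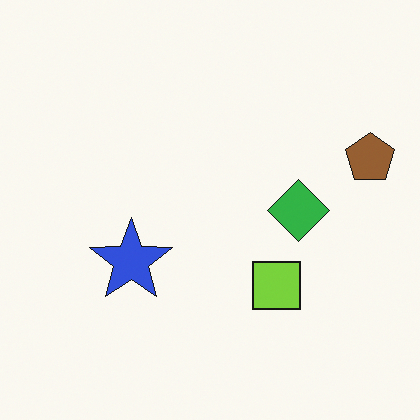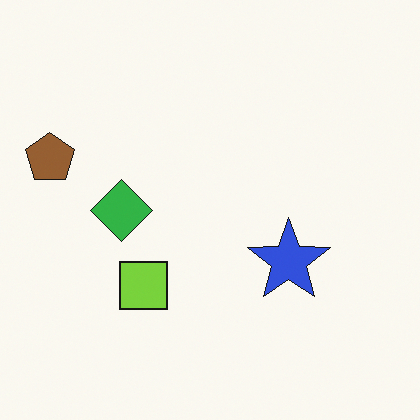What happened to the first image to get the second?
It was flipped horizontally (left ↔ right).

The brown pentagon is in the right of the first image and the left of the second — shapes on opposite sides of the vertical midline have swapped in a mirror flip.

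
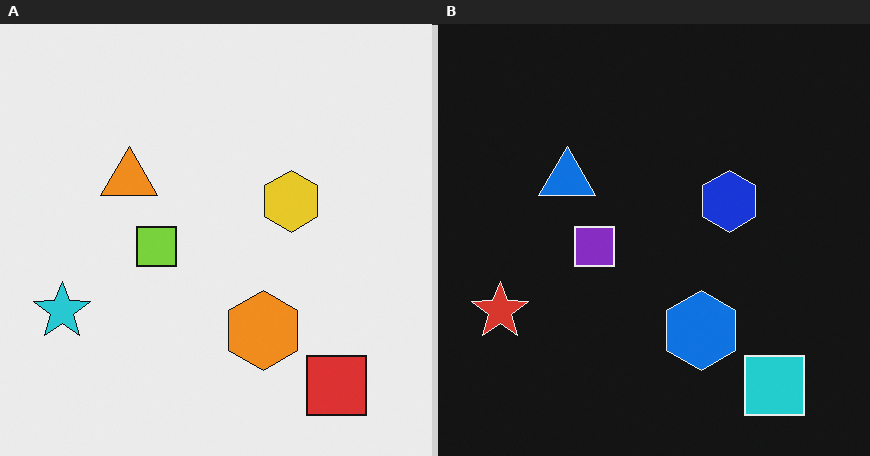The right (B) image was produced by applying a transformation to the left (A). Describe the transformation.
The transformation is: color-inverted (negative).

The light background has become dark and every shape's color is its complement — a photographic negative.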